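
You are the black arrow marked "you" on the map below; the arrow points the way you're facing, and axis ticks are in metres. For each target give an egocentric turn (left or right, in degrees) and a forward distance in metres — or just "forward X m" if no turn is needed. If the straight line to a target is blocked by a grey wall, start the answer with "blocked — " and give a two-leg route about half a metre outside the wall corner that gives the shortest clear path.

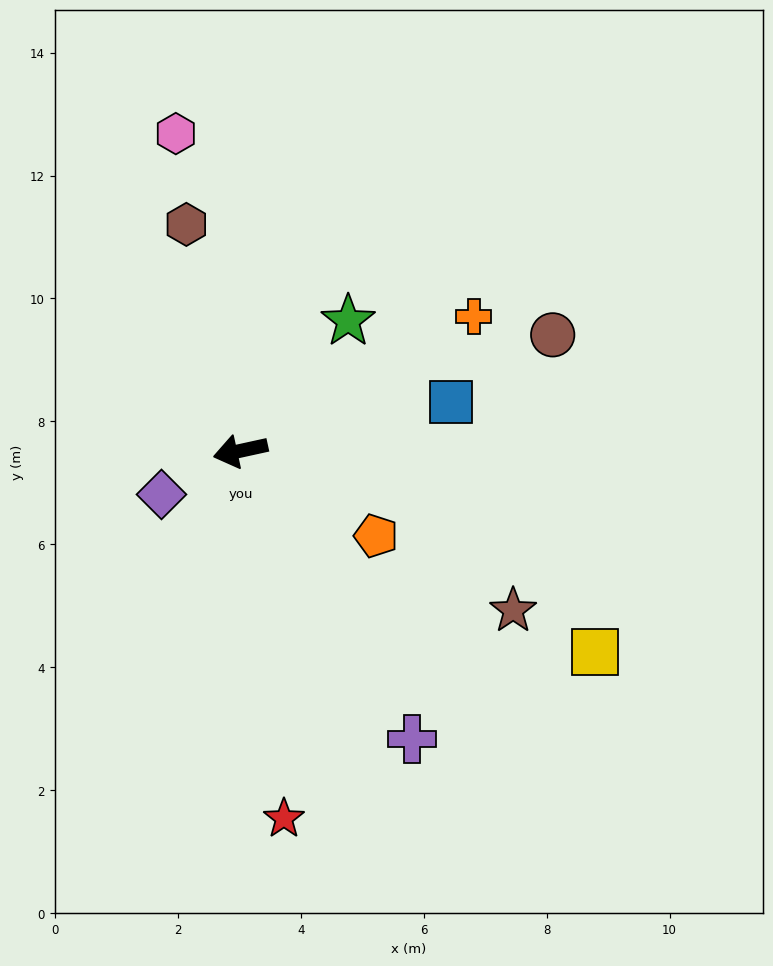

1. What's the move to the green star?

turn right 142°, forward 2.7 m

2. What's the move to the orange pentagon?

turn left 136°, forward 2.6 m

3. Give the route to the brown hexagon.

turn right 89°, forward 3.8 m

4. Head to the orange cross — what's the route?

turn right 162°, forward 4.4 m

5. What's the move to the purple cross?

turn left 108°, forward 5.5 m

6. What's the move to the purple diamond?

turn left 17°, forward 1.5 m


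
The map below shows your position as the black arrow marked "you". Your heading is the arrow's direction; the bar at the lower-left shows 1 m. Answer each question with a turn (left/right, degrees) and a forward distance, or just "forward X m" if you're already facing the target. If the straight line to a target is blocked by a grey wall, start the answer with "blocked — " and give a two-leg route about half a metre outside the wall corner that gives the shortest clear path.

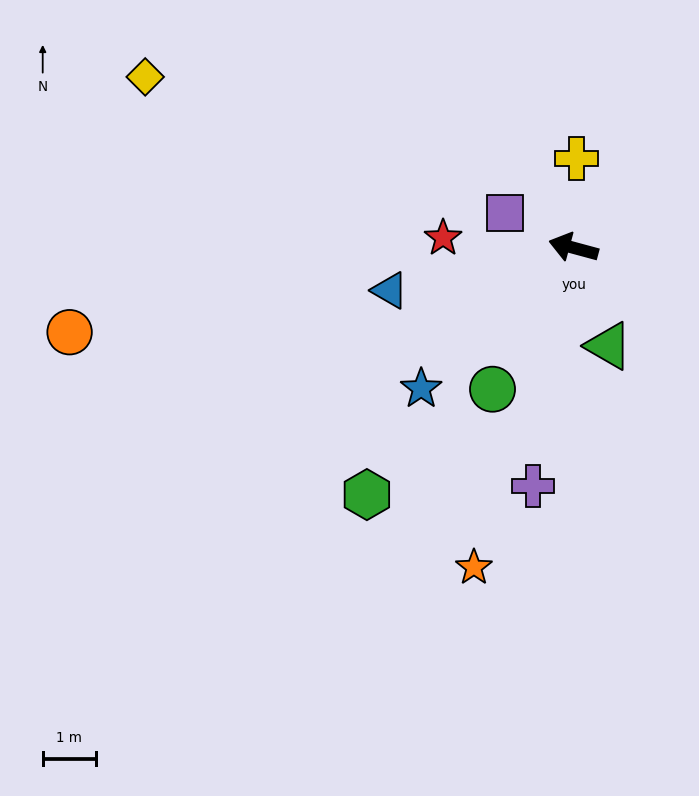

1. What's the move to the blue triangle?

turn left 28°, forward 3.5 m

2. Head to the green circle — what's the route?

turn left 75°, forward 3.1 m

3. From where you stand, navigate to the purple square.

turn right 12°, forward 1.4 m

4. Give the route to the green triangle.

turn left 125°, forward 2.0 m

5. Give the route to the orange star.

turn left 88°, forward 6.3 m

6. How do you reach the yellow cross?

turn right 77°, forward 1.7 m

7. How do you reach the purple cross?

turn left 95°, forward 4.5 m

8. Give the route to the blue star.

turn left 58°, forward 3.9 m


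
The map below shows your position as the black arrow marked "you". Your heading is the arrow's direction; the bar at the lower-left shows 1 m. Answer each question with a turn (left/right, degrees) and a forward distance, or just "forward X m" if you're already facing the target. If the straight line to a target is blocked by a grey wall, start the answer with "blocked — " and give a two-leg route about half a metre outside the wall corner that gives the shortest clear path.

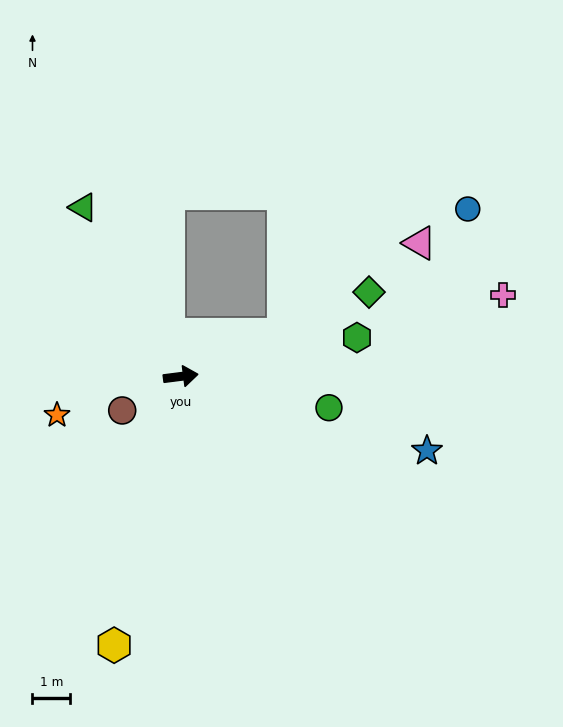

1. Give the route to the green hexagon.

turn left 5°, forward 4.8 m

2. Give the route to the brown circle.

turn right 157°, forward 1.8 m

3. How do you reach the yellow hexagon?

turn right 111°, forward 7.3 m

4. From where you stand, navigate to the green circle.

turn right 19°, forward 4.0 m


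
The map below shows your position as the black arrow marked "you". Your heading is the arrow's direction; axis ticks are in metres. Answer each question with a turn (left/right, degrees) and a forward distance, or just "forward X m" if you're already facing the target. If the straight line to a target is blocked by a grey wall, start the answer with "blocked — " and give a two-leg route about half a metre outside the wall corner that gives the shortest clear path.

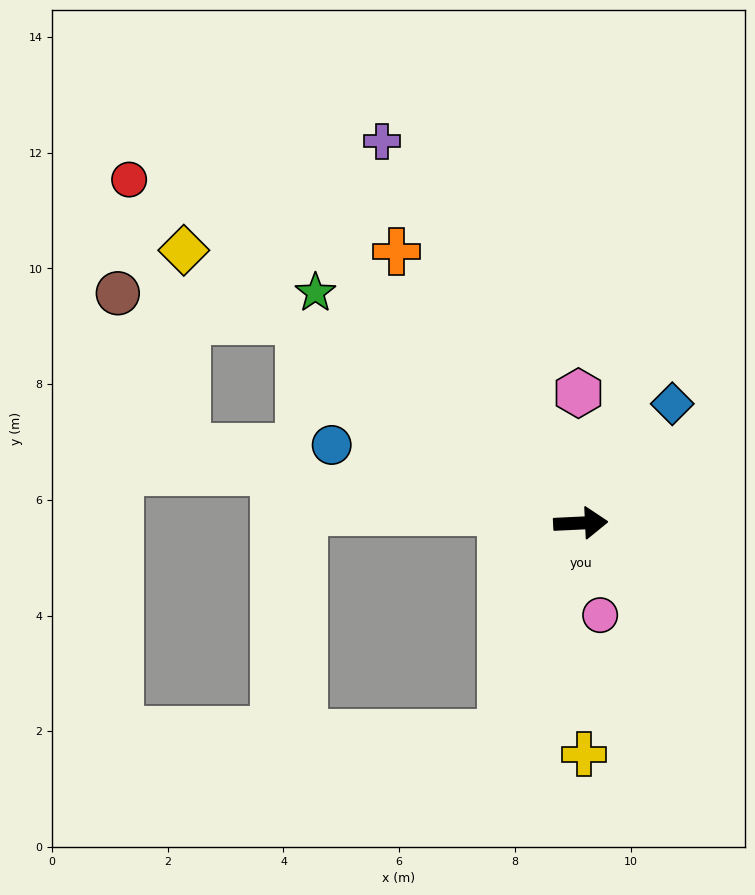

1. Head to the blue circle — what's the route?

turn left 160°, forward 4.5 m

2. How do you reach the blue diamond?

turn left 50°, forward 2.6 m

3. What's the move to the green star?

turn left 136°, forward 6.1 m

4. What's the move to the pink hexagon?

turn left 88°, forward 2.2 m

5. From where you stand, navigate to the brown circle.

blocked — turn left 141°, forward 6.0 m, then turn left 28°, forward 3.2 m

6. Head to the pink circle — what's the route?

turn right 81°, forward 1.6 m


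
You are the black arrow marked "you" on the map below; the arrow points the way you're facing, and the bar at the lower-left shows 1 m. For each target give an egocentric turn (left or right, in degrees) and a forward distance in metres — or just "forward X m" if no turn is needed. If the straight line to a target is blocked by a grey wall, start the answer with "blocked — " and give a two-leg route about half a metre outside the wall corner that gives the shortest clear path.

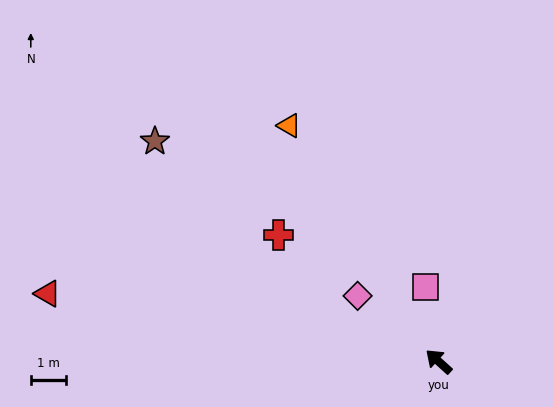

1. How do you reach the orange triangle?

turn right 16°, forward 7.9 m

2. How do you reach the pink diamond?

turn left 3°, forward 2.9 m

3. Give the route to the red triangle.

turn left 32°, forward 11.2 m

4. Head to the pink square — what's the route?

turn right 38°, forward 2.1 m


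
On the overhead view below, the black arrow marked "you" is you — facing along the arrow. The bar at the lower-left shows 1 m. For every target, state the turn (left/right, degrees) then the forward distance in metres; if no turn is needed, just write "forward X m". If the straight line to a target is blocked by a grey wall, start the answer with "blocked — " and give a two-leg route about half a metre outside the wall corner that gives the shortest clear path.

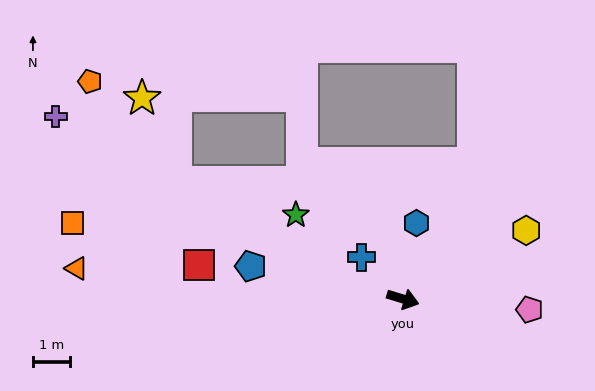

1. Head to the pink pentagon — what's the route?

turn left 12°, forward 3.4 m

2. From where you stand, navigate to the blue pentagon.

turn right 175°, forward 4.1 m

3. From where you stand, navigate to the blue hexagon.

turn left 97°, forward 2.1 m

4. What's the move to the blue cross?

turn left 152°, forward 1.6 m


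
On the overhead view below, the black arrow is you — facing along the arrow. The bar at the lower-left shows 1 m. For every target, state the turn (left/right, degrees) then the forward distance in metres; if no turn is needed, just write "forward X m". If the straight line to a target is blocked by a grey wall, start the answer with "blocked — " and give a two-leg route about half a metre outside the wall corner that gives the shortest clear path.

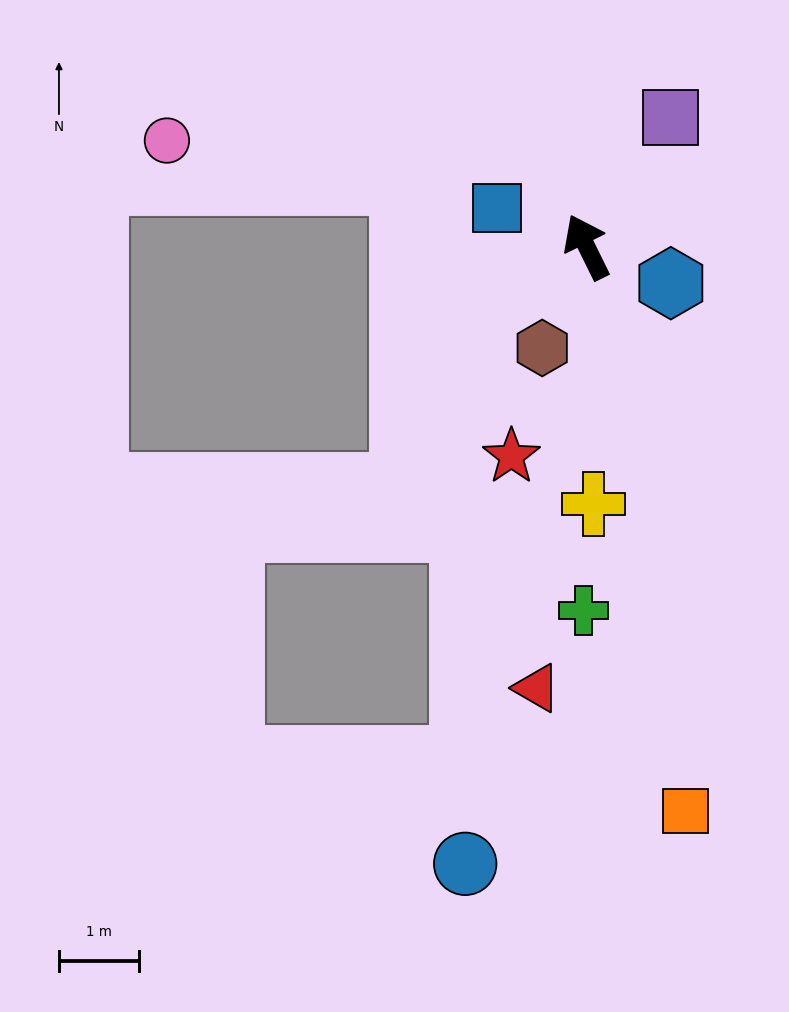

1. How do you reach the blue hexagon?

turn right 140°, forward 1.1 m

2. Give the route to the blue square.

turn left 40°, forward 1.2 m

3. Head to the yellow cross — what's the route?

turn left 155°, forward 3.2 m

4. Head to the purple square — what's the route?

turn right 59°, forward 1.9 m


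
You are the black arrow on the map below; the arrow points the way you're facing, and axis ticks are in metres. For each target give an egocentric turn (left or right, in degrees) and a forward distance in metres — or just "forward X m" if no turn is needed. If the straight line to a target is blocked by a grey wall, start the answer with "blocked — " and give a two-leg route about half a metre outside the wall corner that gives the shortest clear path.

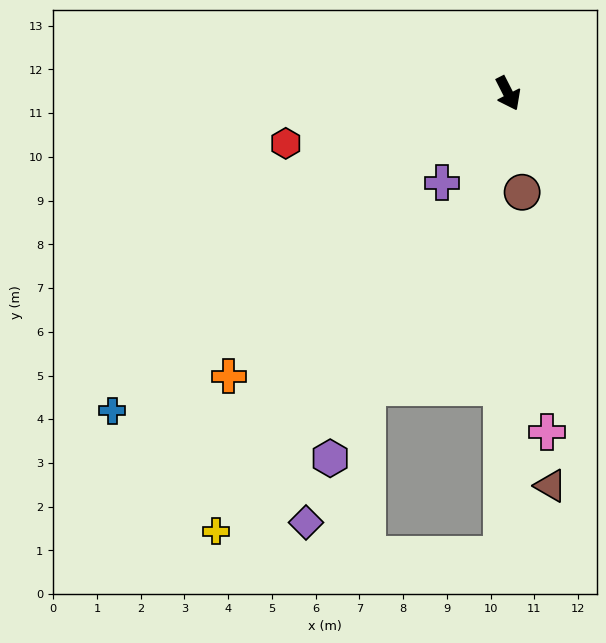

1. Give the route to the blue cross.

turn right 78°, forward 11.6 m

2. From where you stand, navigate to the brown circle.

turn right 19°, forward 2.3 m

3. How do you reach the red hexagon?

turn right 104°, forward 5.2 m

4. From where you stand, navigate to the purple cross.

turn right 63°, forward 2.5 m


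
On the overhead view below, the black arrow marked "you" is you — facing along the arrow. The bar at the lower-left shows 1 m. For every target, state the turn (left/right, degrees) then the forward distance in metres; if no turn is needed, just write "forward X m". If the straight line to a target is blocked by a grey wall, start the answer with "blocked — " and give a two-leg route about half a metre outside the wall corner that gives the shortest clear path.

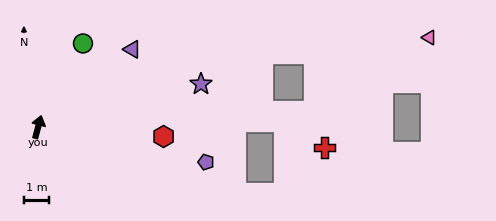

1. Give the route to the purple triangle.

turn right 35°, forward 4.9 m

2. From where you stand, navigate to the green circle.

turn right 13°, forward 3.8 m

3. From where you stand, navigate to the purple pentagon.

turn right 87°, forward 6.9 m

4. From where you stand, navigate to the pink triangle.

blocked — turn right 72°, forward 11.1 m, then turn left 30°, forward 5.5 m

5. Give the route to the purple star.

turn right 60°, forward 6.8 m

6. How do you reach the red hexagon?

turn right 79°, forward 5.1 m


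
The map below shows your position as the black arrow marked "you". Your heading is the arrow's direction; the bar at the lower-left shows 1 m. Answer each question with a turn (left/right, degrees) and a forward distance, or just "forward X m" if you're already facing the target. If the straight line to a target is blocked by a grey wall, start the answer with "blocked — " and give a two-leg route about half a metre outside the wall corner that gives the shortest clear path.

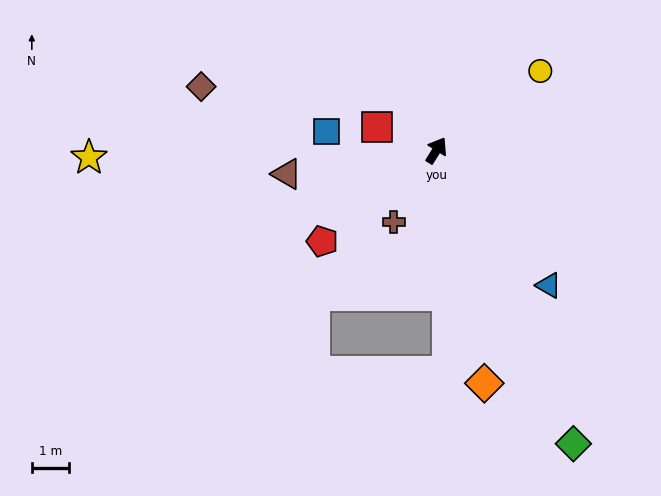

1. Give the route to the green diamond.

turn right 123°, forward 8.7 m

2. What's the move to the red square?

turn left 100°, forward 1.7 m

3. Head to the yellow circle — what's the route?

turn right 21°, forward 3.5 m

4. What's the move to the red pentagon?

turn left 160°, forward 3.9 m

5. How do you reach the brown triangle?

turn left 131°, forward 4.1 m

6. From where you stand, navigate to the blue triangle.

turn right 108°, forward 4.7 m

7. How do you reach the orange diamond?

turn right 136°, forward 6.4 m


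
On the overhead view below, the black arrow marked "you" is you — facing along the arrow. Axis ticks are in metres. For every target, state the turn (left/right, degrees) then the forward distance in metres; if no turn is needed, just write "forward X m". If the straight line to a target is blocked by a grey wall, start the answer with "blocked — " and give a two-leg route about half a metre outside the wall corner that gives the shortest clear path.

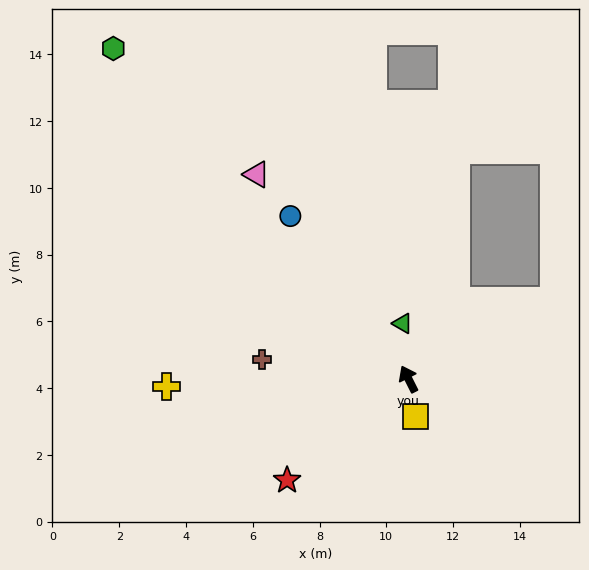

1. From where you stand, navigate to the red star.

turn left 103°, forward 4.7 m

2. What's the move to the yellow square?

turn left 164°, forward 1.1 m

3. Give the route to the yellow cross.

turn left 65°, forward 7.3 m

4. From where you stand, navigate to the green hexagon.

turn left 15°, forward 13.3 m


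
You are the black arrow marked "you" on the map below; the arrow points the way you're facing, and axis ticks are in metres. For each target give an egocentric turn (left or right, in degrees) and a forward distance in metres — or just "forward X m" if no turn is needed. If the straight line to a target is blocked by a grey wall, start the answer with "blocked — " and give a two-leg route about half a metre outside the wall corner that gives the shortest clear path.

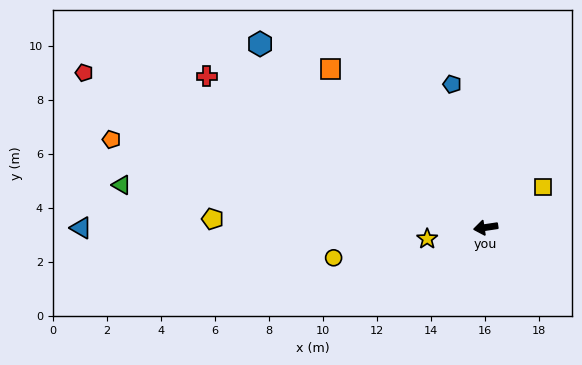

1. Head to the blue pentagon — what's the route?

turn right 85°, forward 5.4 m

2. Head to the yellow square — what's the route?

turn right 153°, forward 2.6 m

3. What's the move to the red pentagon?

turn right 30°, forward 15.9 m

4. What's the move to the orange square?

turn right 54°, forward 8.2 m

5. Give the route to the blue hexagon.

turn right 48°, forward 10.8 m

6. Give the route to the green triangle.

turn right 15°, forward 13.6 m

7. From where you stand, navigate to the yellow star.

turn left 2°, forward 2.2 m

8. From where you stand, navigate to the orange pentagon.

turn right 22°, forward 14.2 m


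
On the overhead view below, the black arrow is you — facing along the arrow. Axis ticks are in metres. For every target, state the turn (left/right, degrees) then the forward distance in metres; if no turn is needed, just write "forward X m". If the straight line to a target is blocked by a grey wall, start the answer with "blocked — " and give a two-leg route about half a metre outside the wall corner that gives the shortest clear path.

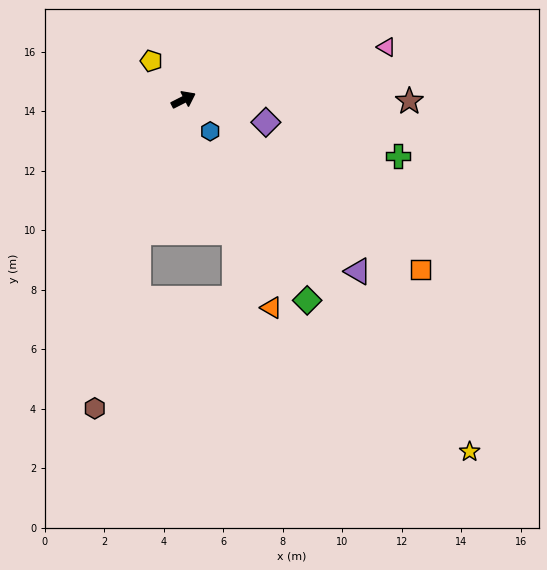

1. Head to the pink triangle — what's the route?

turn right 12°, forward 7.1 m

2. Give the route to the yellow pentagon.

turn left 103°, forward 1.7 m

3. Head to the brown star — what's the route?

turn right 27°, forward 7.6 m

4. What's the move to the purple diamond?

turn right 42°, forward 2.9 m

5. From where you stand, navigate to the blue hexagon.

turn right 77°, forward 1.4 m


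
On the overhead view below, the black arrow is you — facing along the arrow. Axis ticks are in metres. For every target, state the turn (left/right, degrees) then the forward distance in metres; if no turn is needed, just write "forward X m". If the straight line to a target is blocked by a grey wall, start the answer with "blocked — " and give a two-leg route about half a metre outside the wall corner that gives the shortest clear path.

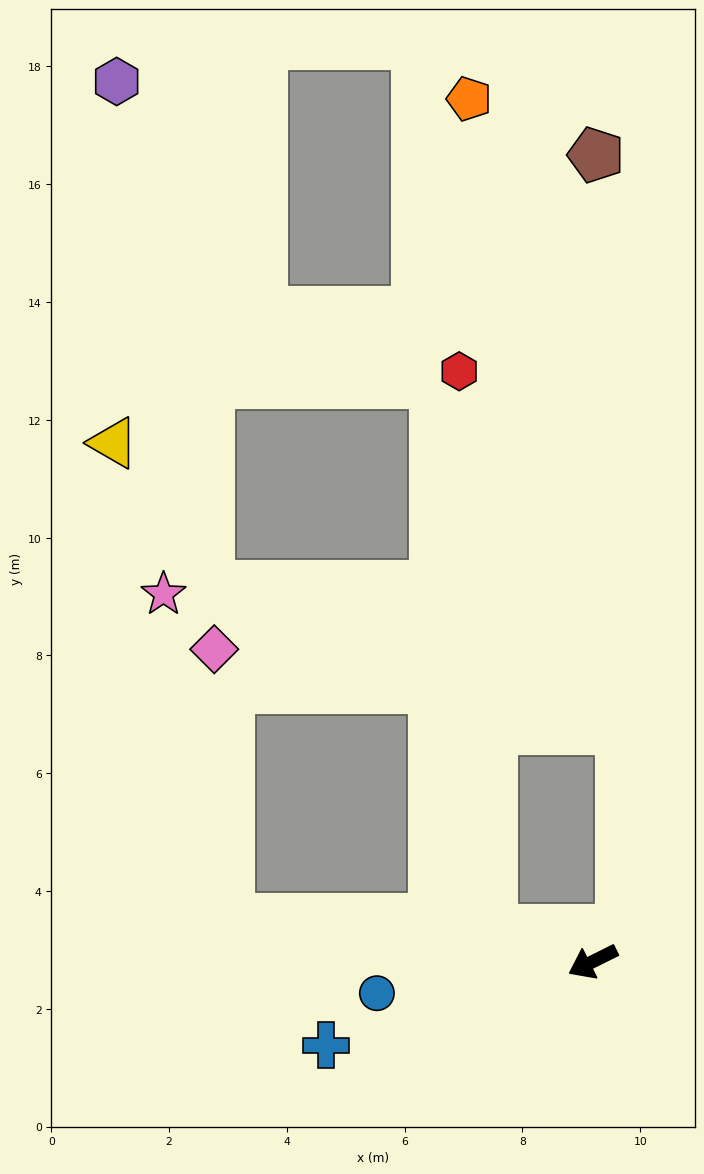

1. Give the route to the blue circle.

turn right 18°, forward 3.7 m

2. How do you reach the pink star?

blocked — turn right 33°, forward 6.2 m, then turn right 72°, forward 5.6 m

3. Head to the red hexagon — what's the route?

blocked — turn right 44°, forward 1.8 m, then turn right 69°, forward 9.5 m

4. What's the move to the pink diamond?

blocked — turn right 33°, forward 6.2 m, then turn right 80°, forward 4.6 m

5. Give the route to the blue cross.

turn right 9°, forward 4.8 m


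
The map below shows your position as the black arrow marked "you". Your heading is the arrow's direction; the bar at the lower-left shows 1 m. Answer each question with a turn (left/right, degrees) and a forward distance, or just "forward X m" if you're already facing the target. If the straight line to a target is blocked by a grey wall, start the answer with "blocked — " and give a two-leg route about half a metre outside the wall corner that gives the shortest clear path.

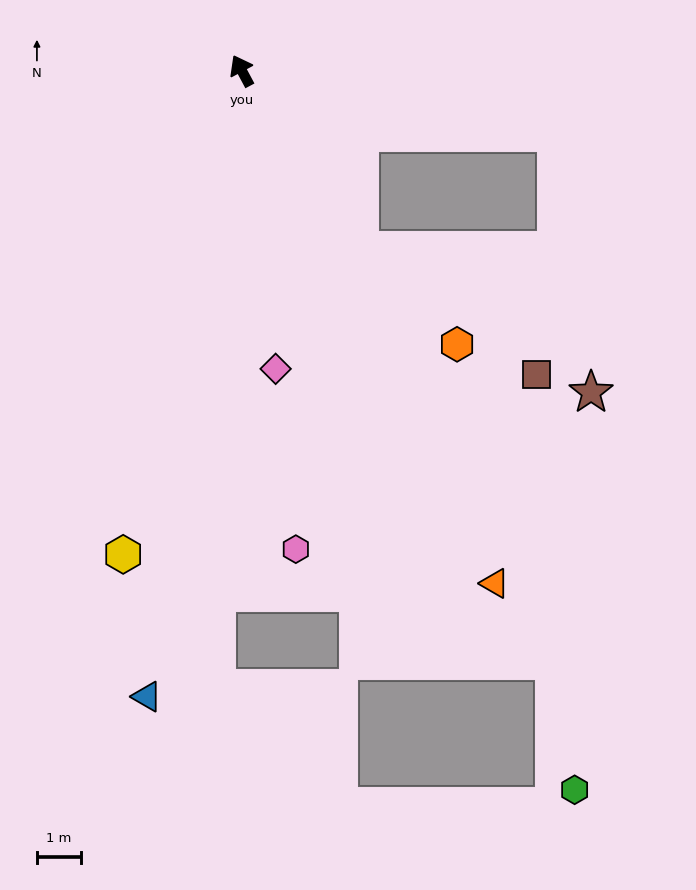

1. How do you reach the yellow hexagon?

turn left 138°, forward 11.3 m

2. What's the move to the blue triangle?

turn left 143°, forward 14.4 m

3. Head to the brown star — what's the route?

blocked — turn right 129°, forward 7.3 m, then turn right 71°, forward 5.9 m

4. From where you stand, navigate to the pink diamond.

turn left 158°, forward 6.8 m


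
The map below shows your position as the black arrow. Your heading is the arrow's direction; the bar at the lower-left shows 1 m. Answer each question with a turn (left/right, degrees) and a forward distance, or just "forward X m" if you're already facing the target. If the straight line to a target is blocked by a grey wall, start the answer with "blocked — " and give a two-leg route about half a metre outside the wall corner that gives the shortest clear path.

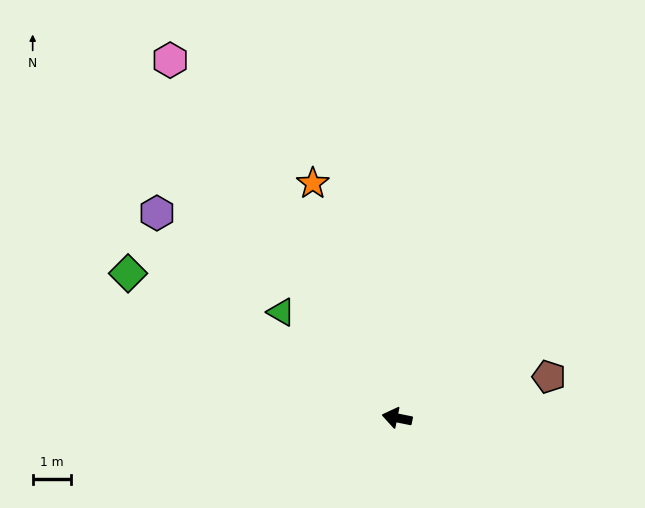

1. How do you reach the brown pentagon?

turn right 153°, forward 4.1 m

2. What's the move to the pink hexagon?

turn right 46°, forward 11.1 m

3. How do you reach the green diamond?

turn right 17°, forward 8.0 m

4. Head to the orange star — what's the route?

turn right 59°, forward 6.5 m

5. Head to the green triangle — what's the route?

turn right 31°, forward 4.1 m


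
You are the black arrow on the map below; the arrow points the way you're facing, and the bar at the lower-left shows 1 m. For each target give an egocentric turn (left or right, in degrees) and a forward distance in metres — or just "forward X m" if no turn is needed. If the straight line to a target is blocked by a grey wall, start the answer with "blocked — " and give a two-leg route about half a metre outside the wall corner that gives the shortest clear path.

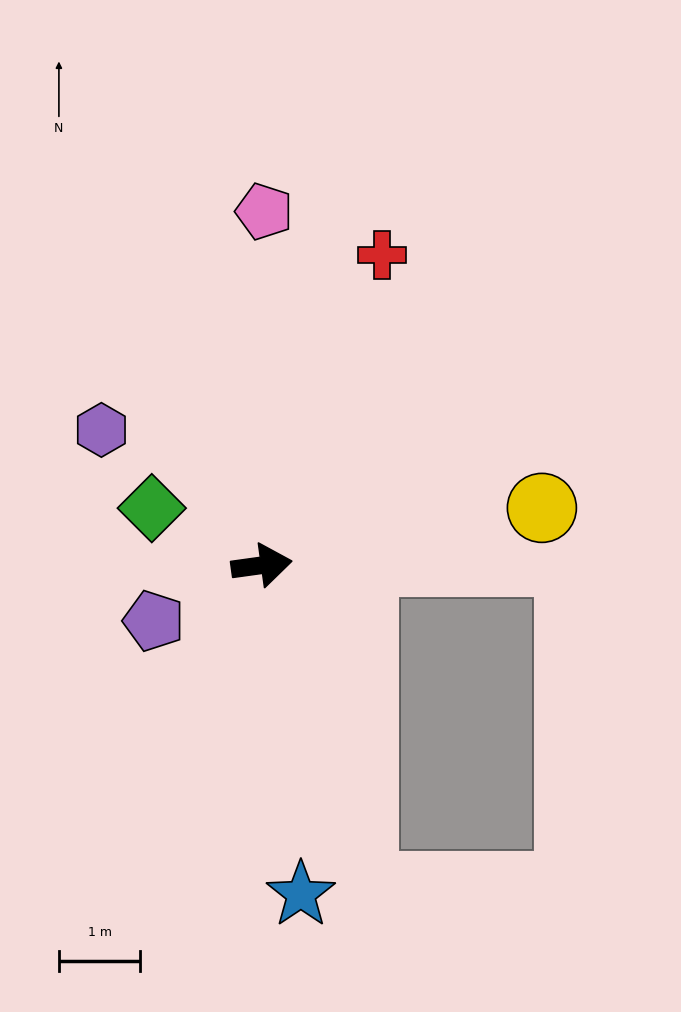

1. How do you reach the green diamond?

turn left 145°, forward 1.5 m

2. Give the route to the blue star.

turn right 91°, forward 4.1 m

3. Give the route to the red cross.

turn left 61°, forward 4.1 m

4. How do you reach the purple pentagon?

turn right 161°, forward 1.5 m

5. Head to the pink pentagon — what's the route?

turn left 82°, forward 4.3 m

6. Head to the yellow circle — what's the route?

turn left 4°, forward 3.5 m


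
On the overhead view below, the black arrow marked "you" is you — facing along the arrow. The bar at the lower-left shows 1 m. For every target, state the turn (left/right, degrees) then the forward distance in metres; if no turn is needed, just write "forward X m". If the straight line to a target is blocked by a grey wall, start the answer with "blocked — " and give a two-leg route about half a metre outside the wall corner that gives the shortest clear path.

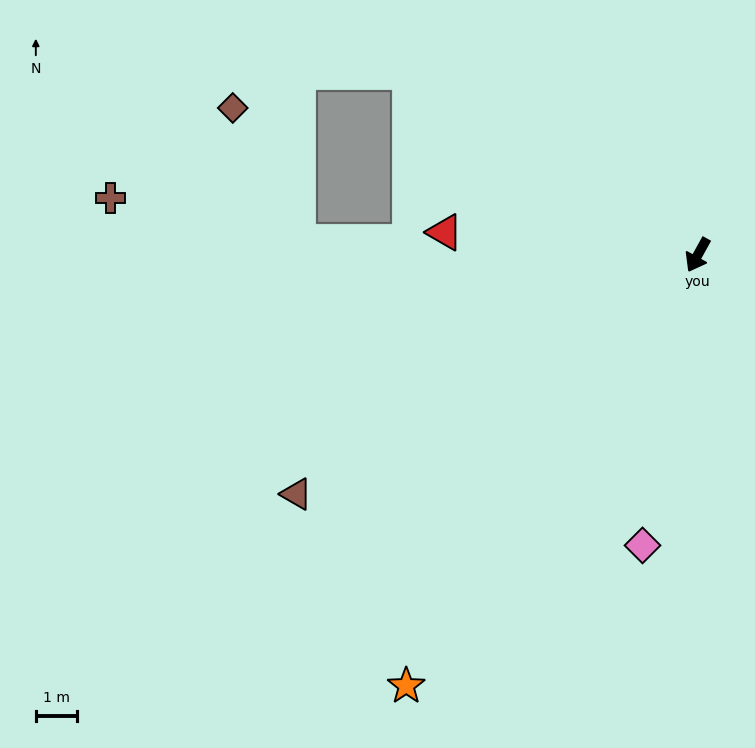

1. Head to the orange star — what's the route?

turn right 5°, forward 12.7 m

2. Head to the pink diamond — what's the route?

turn left 18°, forward 7.2 m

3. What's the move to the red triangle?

turn right 66°, forward 6.2 m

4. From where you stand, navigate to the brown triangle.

turn right 30°, forward 11.4 m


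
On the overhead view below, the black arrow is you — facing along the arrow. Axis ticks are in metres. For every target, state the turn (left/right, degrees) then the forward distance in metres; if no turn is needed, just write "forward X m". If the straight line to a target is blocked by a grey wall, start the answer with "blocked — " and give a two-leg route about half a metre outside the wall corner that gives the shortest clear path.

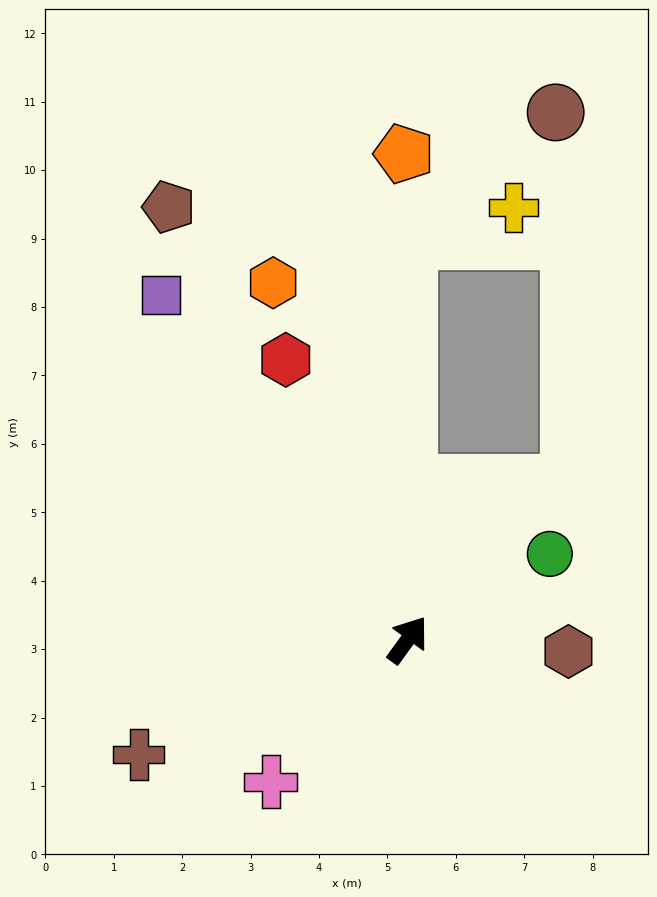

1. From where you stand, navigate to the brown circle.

blocked — turn left 36°, forward 5.8 m, then turn right 49°, forward 2.9 m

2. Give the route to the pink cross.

turn left 172°, forward 2.9 m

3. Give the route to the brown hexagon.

turn right 58°, forward 2.4 m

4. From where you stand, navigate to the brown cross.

turn left 149°, forward 4.3 m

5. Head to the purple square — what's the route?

turn left 72°, forward 6.2 m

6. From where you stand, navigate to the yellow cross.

blocked — turn left 36°, forward 5.8 m, then turn right 73°, forward 1.6 m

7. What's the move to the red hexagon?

turn left 59°, forward 4.5 m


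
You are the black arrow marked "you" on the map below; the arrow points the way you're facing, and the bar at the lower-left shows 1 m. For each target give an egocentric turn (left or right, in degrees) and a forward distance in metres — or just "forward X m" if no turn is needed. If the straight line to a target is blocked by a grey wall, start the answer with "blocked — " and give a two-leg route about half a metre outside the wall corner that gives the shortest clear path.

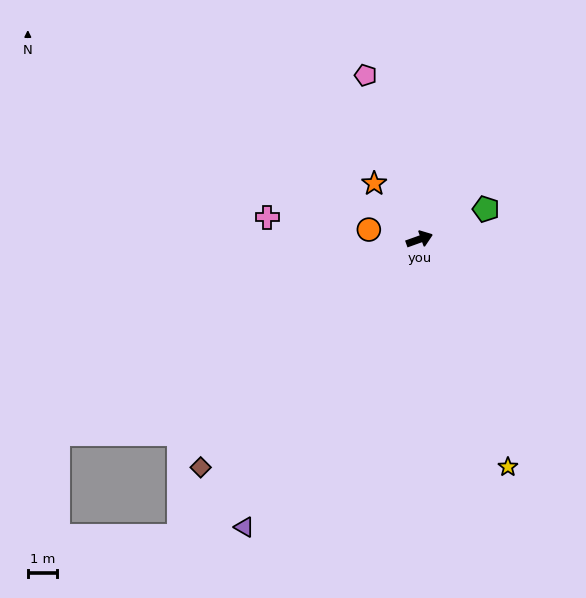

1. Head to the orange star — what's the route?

turn left 109°, forward 2.5 m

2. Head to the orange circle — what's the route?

turn left 149°, forward 1.8 m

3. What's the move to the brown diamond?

turn right 154°, forward 10.9 m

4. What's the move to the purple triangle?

turn right 141°, forward 11.6 m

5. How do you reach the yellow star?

turn right 88°, forward 8.4 m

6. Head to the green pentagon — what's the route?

turn left 5°, forward 2.5 m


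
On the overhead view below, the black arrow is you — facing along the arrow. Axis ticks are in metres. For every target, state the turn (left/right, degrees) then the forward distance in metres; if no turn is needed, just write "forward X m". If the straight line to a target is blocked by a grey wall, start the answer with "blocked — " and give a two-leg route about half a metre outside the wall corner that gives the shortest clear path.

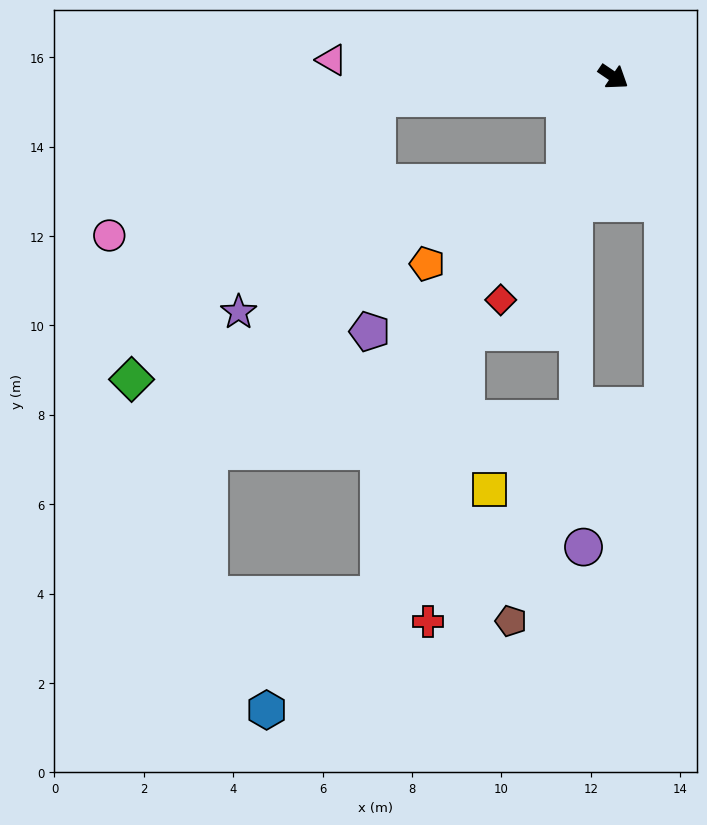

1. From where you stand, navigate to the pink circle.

blocked — turn right 141°, forward 5.3 m, then turn left 22°, forward 6.7 m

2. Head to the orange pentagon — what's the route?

blocked — turn right 80°, forward 2.6 m, then turn right 35°, forward 3.6 m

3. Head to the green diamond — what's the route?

blocked — turn right 141°, forward 5.3 m, then turn left 44°, forward 8.4 m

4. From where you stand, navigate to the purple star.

blocked — turn right 141°, forward 5.3 m, then turn left 52°, forward 5.7 m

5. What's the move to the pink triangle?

turn right 149°, forward 6.3 m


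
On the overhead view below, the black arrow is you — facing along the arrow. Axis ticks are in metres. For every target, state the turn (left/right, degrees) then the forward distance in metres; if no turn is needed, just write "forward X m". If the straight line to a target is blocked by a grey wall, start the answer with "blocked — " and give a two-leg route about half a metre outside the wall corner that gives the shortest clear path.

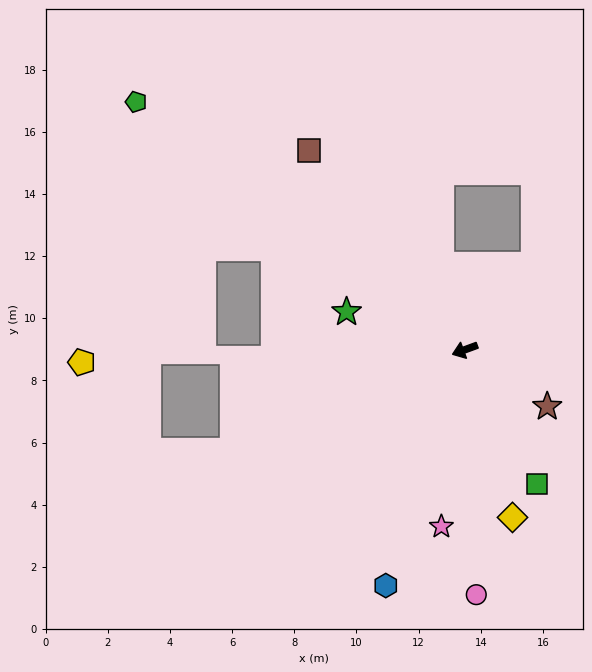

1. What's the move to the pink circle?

turn left 72°, forward 7.9 m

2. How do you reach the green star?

turn right 38°, forward 4.0 m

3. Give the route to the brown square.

turn right 72°, forward 8.1 m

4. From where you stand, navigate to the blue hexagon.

turn left 51°, forward 8.0 m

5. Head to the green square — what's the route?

turn left 98°, forward 4.9 m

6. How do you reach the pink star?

turn left 62°, forward 5.7 m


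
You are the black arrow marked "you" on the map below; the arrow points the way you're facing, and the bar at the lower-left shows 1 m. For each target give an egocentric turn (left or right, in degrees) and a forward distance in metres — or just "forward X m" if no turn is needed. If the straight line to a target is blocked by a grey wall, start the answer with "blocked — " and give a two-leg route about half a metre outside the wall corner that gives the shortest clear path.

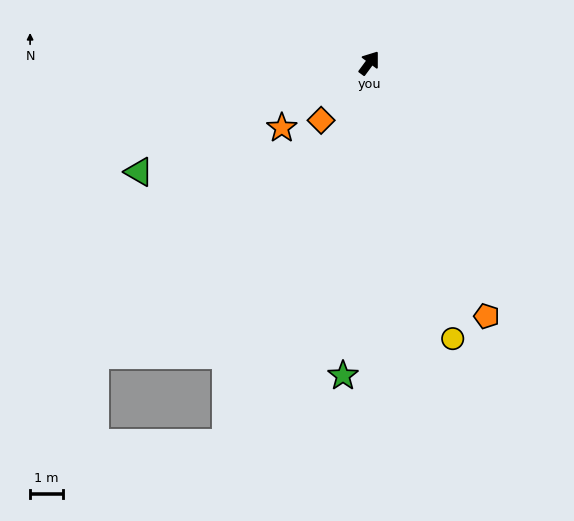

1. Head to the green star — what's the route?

turn right 148°, forward 9.4 m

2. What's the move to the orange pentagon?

turn right 119°, forward 8.4 m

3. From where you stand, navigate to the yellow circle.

turn right 127°, forward 8.7 m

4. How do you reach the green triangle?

turn left 152°, forward 7.7 m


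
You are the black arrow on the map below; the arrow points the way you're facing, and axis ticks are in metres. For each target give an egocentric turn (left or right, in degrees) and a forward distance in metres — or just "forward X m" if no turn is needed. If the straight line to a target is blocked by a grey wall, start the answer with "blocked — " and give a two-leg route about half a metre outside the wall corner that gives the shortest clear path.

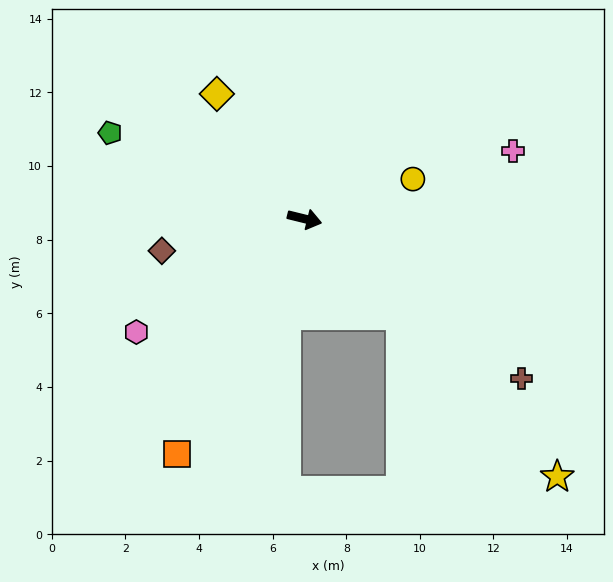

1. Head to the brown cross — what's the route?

turn right 23°, forward 7.3 m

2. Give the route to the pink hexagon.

turn right 132°, forward 5.5 m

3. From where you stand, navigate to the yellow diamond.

turn left 139°, forward 4.1 m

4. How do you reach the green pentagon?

turn left 170°, forward 5.8 m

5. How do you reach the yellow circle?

turn left 34°, forward 3.1 m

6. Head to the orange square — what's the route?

turn right 105°, forward 7.3 m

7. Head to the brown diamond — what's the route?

turn right 154°, forward 4.0 m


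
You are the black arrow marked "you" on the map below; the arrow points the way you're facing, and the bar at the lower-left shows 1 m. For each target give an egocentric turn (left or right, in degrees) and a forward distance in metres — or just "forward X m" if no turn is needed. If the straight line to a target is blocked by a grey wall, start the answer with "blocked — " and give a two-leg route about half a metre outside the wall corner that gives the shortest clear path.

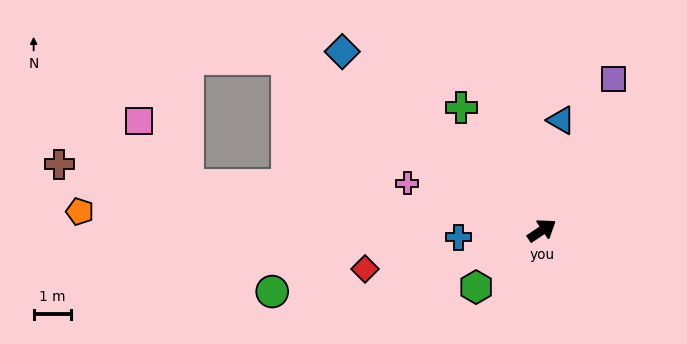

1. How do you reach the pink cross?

turn left 127°, forward 3.8 m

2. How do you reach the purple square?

turn left 31°, forward 4.4 m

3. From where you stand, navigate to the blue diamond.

turn left 104°, forward 7.1 m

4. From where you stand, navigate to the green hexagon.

turn right 173°, forward 2.3 m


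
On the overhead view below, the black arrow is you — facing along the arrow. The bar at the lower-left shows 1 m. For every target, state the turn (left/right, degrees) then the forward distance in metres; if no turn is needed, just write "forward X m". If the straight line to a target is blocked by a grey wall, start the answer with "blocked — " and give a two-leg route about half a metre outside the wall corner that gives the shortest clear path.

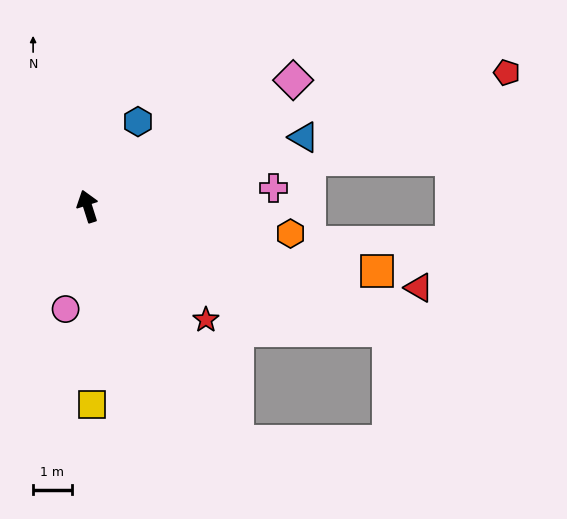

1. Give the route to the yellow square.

turn left 164°, forward 5.1 m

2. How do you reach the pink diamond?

turn right 76°, forward 6.3 m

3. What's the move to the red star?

turn right 151°, forward 4.2 m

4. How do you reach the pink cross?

turn right 102°, forward 4.8 m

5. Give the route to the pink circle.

turn left 150°, forward 2.7 m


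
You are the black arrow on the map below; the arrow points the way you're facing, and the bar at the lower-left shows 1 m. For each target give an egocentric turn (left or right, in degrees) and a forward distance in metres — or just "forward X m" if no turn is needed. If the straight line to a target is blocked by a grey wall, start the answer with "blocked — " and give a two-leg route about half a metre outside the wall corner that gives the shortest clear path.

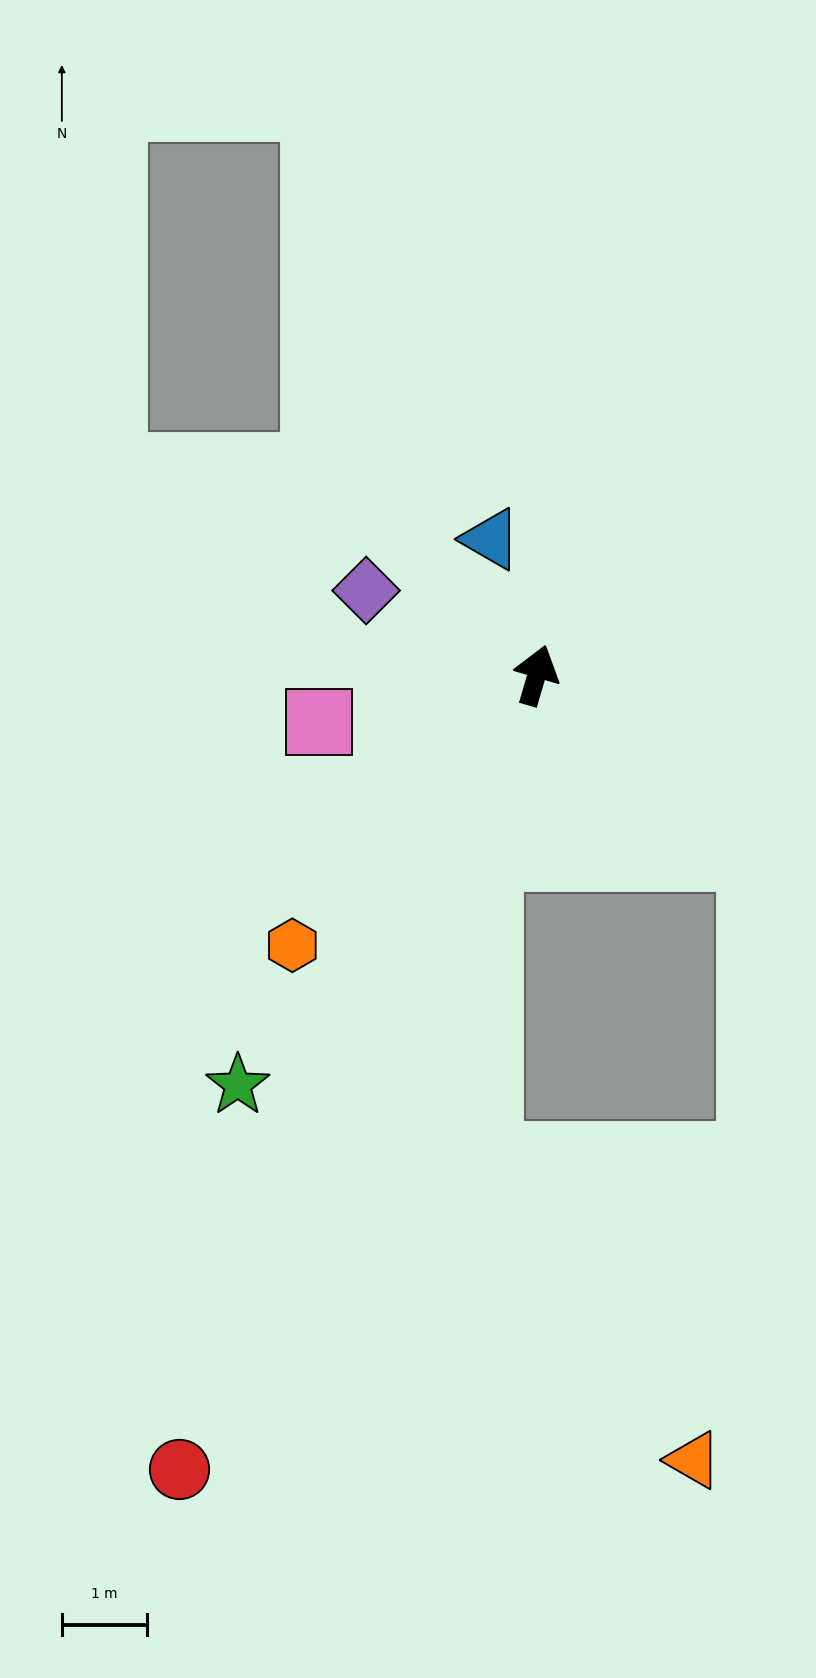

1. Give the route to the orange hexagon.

turn left 154°, forward 4.3 m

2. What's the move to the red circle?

turn left 172°, forward 10.3 m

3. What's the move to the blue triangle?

turn left 35°, forward 1.7 m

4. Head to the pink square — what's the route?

turn left 119°, forward 2.6 m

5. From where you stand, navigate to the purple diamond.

turn left 80°, forward 2.2 m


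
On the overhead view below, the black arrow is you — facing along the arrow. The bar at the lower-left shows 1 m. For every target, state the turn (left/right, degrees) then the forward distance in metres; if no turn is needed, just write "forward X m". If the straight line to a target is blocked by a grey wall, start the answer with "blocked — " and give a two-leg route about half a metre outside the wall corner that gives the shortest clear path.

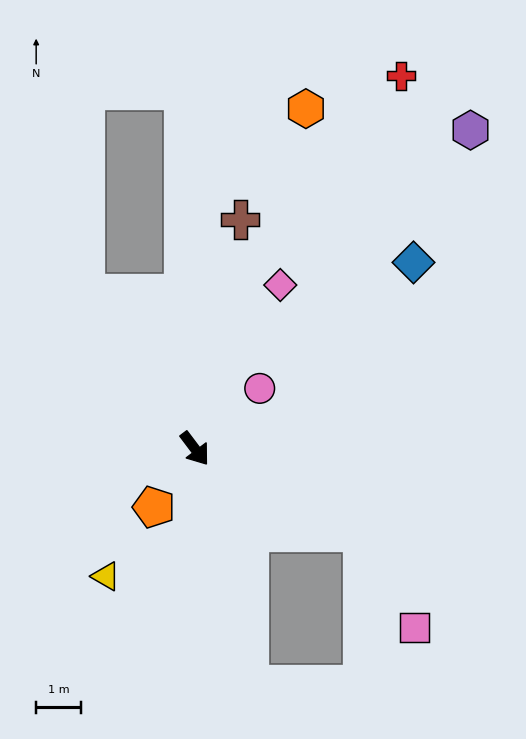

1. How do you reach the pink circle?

turn left 96°, forward 2.0 m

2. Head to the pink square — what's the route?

blocked — turn left 26°, forward 4.1 m, then turn right 34°, forward 2.4 m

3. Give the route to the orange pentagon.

turn right 72°, forward 1.6 m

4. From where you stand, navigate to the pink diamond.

turn left 115°, forward 4.1 m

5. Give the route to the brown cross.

turn left 132°, forward 5.2 m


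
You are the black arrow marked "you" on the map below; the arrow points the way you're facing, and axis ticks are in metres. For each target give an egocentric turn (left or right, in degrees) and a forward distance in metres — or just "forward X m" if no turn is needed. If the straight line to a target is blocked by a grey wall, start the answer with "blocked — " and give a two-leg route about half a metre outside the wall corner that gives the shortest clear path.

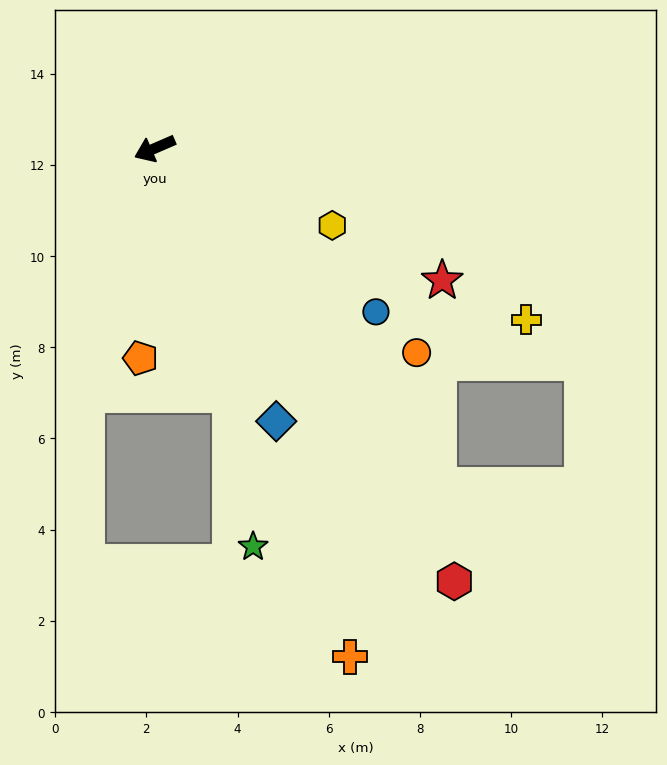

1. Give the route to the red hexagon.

turn left 101°, forward 11.5 m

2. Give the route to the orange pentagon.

turn left 63°, forward 4.6 m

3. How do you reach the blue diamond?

turn left 91°, forward 6.5 m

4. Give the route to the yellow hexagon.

turn left 133°, forward 4.2 m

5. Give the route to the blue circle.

turn left 120°, forward 6.0 m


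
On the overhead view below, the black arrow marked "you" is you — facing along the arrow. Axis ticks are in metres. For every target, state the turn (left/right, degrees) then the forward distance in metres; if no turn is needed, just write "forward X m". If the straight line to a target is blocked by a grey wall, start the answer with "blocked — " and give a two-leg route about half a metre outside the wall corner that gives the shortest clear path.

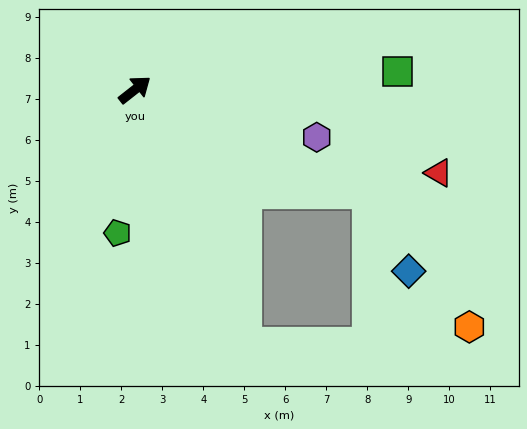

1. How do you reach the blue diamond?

blocked — turn right 62°, forward 6.2 m, then turn right 40°, forward 2.2 m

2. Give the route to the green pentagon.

turn right 135°, forward 3.5 m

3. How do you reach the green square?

turn right 34°, forward 6.4 m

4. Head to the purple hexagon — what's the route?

turn right 53°, forward 4.6 m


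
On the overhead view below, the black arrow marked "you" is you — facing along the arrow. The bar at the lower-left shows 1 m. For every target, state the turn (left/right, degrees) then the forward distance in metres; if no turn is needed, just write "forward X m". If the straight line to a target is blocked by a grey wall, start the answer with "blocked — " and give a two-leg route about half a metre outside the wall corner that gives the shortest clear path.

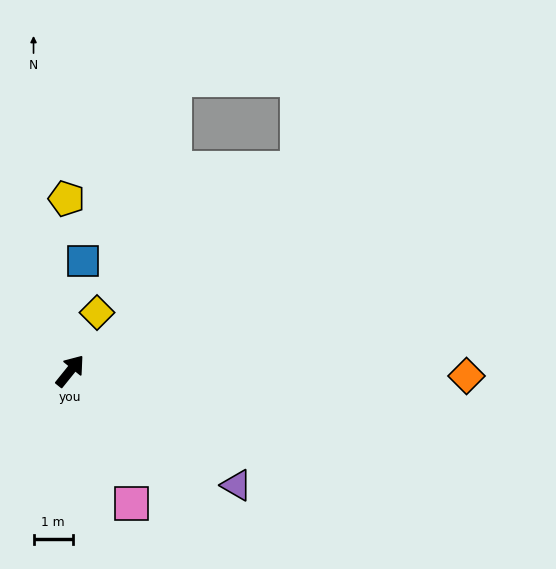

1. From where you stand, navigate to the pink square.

turn right 116°, forward 3.7 m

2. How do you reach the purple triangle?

turn right 86°, forward 5.1 m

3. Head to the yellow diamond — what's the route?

turn left 14°, forward 1.6 m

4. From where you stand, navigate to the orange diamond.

turn right 52°, forward 10.0 m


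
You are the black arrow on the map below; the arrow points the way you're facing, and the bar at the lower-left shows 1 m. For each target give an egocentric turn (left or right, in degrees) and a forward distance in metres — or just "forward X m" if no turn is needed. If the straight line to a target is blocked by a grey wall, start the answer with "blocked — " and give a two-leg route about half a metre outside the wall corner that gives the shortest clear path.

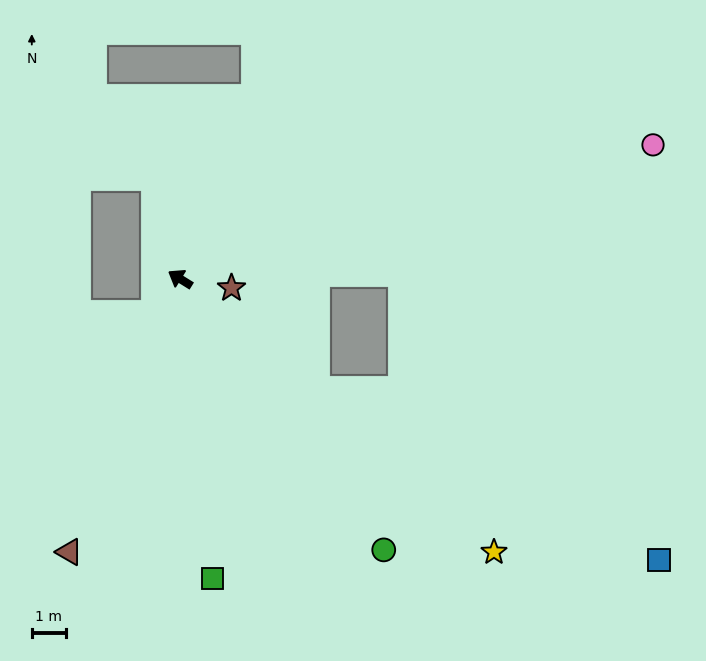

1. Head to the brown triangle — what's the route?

turn left 100°, forward 8.6 m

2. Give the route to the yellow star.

turn left 171°, forward 12.1 m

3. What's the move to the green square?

turn left 128°, forward 8.8 m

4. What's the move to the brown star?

turn right 158°, forward 1.5 m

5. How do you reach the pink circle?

turn right 132°, forward 14.3 m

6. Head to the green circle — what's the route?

turn left 159°, forward 9.9 m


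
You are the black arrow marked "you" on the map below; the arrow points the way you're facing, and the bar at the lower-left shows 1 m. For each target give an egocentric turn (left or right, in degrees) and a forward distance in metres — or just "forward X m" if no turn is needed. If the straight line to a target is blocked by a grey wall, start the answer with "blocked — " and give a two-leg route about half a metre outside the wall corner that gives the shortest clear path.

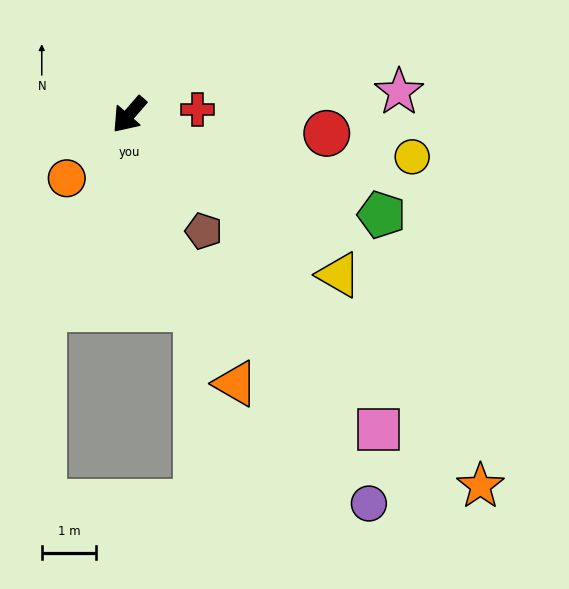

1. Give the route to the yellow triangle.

turn left 94°, forward 4.9 m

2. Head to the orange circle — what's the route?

turn right 3°, forward 1.6 m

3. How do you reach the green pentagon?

turn left 109°, forward 5.0 m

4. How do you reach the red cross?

turn left 135°, forward 1.3 m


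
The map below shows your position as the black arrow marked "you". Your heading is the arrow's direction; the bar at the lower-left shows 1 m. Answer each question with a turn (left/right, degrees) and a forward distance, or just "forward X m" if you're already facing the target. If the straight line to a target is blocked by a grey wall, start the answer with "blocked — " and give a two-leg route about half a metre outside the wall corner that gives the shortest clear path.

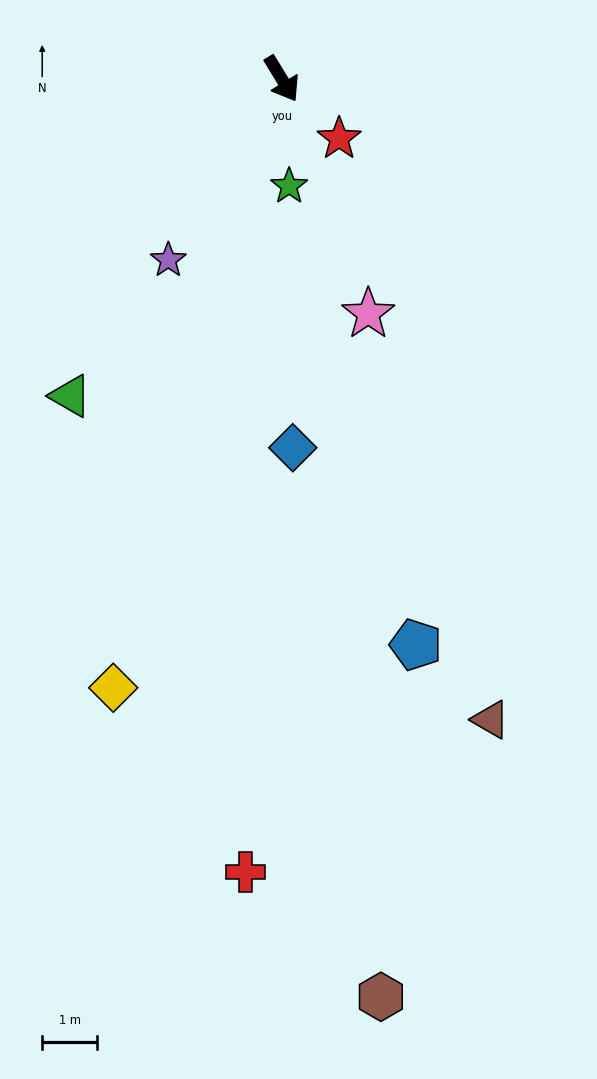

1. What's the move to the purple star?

turn right 64°, forward 3.9 m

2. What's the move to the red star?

turn left 12°, forward 1.5 m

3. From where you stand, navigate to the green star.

turn right 28°, forward 2.0 m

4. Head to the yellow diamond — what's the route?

turn right 47°, forward 11.5 m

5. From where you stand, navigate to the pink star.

turn right 11°, forward 4.6 m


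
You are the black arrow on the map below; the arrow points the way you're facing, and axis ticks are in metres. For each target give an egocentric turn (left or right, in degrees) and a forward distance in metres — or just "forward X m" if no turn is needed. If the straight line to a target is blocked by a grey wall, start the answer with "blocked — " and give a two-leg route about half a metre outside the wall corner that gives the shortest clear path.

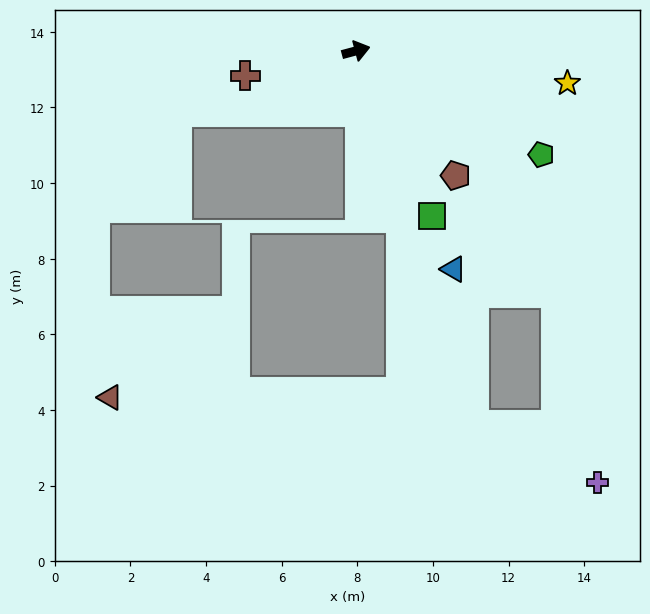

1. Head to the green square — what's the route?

turn right 80°, forward 4.8 m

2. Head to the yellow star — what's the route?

turn right 24°, forward 5.7 m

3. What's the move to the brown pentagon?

turn right 66°, forward 4.2 m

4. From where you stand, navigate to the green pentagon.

turn right 44°, forward 5.6 m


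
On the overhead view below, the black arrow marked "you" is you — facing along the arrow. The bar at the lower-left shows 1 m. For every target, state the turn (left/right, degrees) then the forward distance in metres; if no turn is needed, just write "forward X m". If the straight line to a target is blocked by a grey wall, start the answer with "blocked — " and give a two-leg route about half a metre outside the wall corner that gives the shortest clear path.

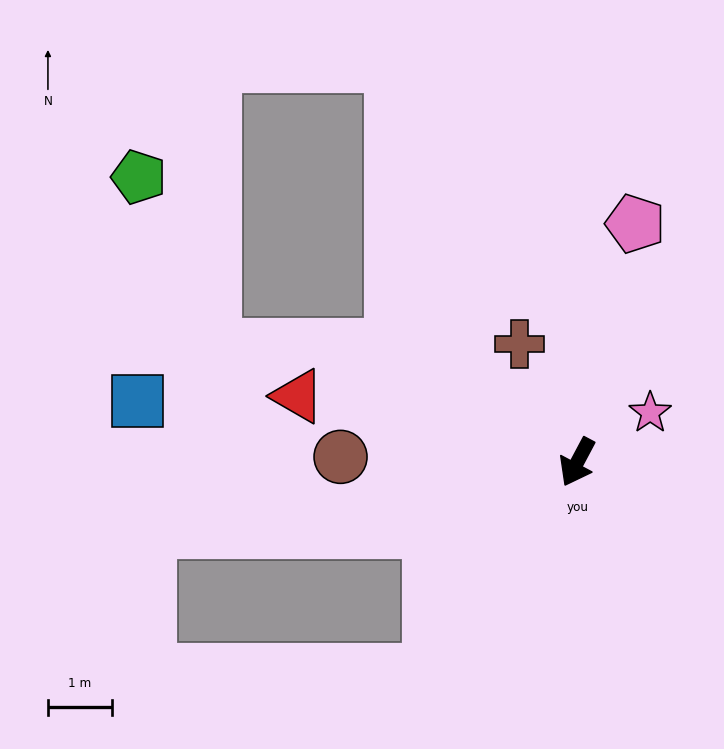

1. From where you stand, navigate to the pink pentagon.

turn right 166°, forward 3.8 m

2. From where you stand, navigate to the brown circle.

turn right 63°, forward 3.7 m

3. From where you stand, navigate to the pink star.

turn left 152°, forward 1.4 m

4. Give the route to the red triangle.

turn right 75°, forward 4.5 m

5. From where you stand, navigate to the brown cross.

turn right 126°, forward 2.1 m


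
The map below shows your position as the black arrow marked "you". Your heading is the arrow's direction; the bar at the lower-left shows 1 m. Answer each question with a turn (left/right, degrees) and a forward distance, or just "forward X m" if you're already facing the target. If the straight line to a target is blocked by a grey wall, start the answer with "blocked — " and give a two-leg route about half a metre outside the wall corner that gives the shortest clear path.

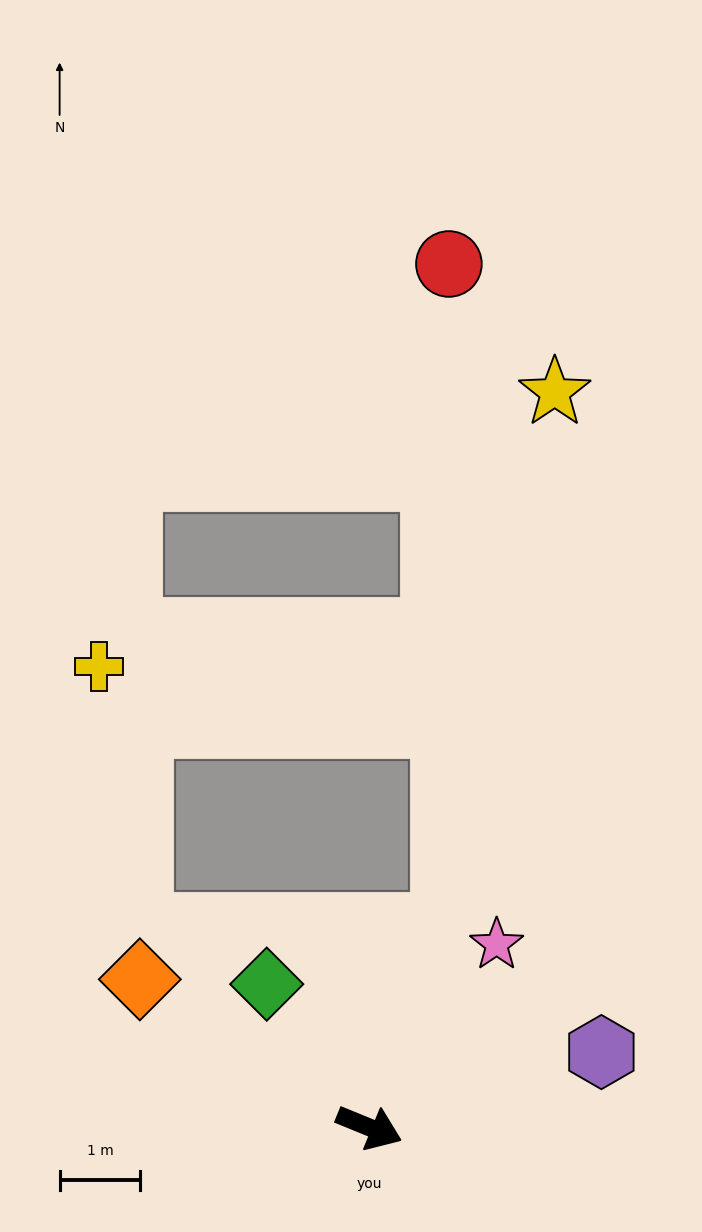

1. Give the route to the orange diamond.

turn left 169°, forward 3.4 m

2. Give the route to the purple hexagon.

turn left 40°, forward 3.0 m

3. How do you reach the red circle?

blocked — turn left 91°, forward 2.6 m, then turn left 21°, forward 8.2 m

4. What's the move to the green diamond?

turn left 148°, forward 2.2 m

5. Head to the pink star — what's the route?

turn left 77°, forward 2.8 m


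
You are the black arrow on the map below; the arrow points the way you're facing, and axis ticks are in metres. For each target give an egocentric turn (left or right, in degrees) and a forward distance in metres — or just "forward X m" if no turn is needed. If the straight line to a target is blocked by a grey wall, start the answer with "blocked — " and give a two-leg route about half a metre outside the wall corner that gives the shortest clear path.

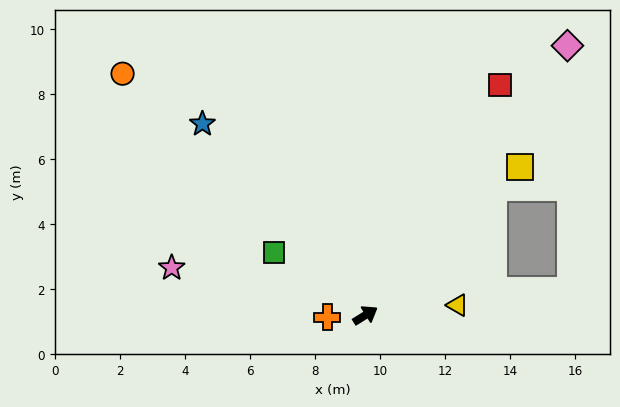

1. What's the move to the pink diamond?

turn left 21°, forward 10.4 m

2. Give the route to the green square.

turn left 114°, forward 3.4 m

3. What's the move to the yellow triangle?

turn right 26°, forward 2.9 m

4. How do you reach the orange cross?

turn left 151°, forward 1.2 m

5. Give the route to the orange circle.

turn left 103°, forward 10.5 m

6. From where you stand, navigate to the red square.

turn left 28°, forward 8.2 m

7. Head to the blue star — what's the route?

turn left 99°, forward 7.7 m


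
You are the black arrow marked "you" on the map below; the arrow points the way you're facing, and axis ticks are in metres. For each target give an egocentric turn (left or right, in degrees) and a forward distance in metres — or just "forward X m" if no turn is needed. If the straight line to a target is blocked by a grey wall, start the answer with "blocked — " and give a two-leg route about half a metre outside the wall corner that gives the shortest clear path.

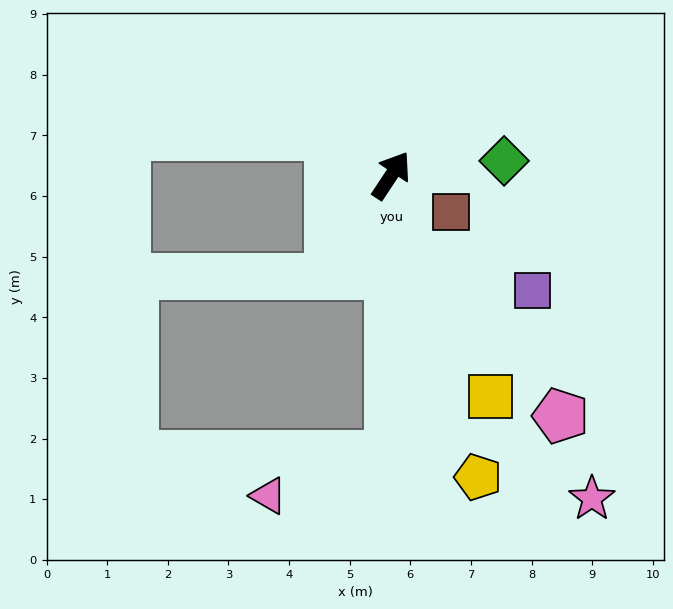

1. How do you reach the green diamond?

turn right 49°, forward 1.9 m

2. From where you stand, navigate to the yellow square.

turn right 122°, forward 4.0 m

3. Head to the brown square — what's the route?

turn right 88°, forward 1.2 m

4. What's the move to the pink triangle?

blocked — turn right 147°, forward 4.6 m, then turn right 72°, forward 2.1 m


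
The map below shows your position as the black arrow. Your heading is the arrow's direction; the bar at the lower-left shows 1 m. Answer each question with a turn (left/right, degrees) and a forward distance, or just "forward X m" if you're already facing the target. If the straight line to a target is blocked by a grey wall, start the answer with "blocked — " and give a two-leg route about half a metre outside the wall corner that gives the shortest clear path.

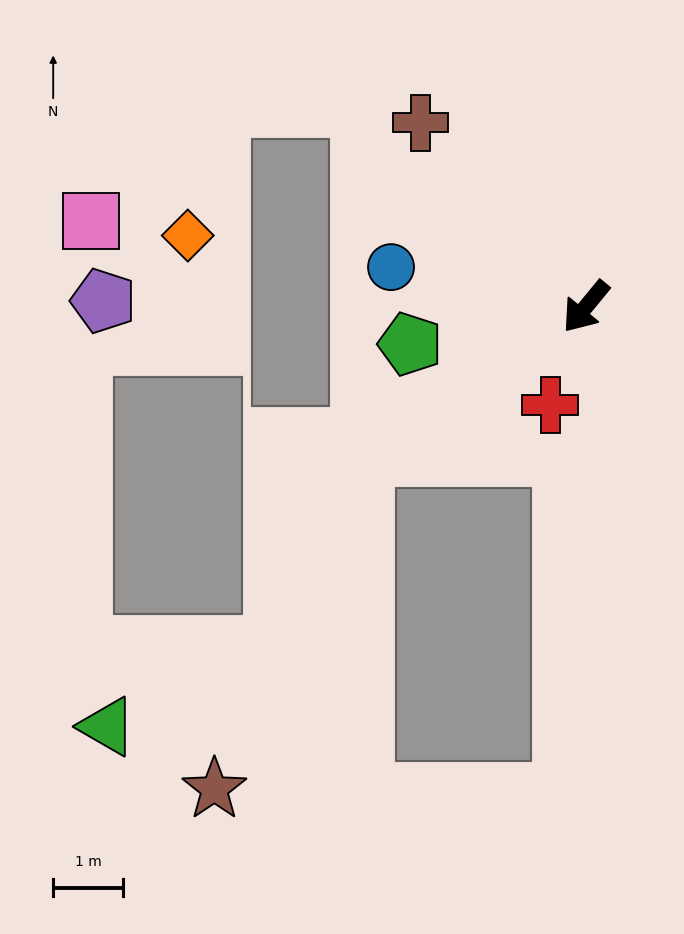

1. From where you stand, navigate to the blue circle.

turn right 62°, forward 2.8 m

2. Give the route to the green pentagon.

turn right 39°, forward 2.6 m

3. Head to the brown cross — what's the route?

turn right 99°, forward 3.5 m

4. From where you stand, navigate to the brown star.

blocked — turn right 16°, forward 3.8 m, then turn left 31°, forward 5.2 m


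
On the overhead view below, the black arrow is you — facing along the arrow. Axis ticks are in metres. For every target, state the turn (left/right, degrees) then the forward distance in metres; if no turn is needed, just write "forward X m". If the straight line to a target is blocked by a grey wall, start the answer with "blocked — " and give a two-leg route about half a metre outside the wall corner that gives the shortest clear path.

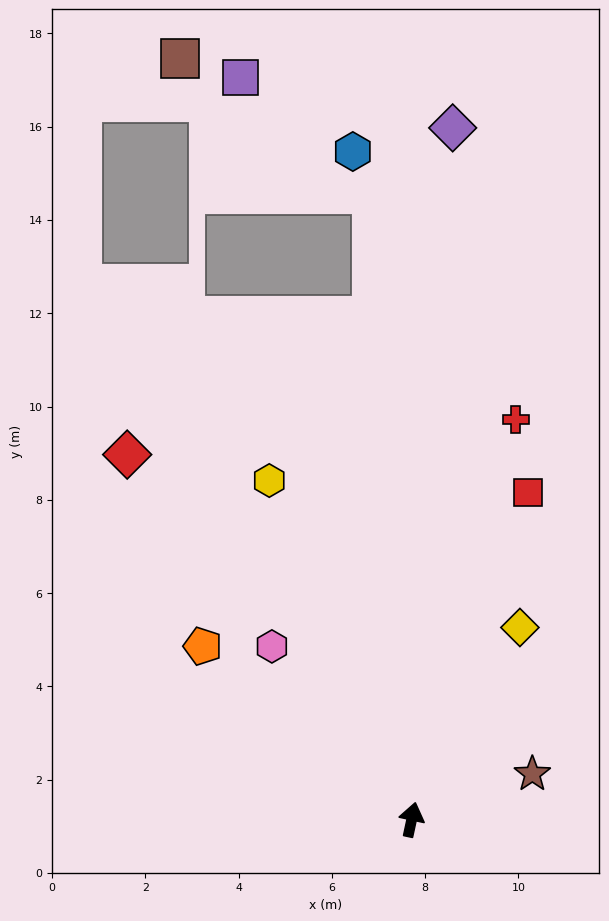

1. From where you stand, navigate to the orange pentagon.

turn left 63°, forward 5.8 m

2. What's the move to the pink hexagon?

turn left 51°, forward 4.8 m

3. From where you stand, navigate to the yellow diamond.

turn right 17°, forward 4.7 m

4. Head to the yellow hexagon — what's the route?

turn left 35°, forward 7.9 m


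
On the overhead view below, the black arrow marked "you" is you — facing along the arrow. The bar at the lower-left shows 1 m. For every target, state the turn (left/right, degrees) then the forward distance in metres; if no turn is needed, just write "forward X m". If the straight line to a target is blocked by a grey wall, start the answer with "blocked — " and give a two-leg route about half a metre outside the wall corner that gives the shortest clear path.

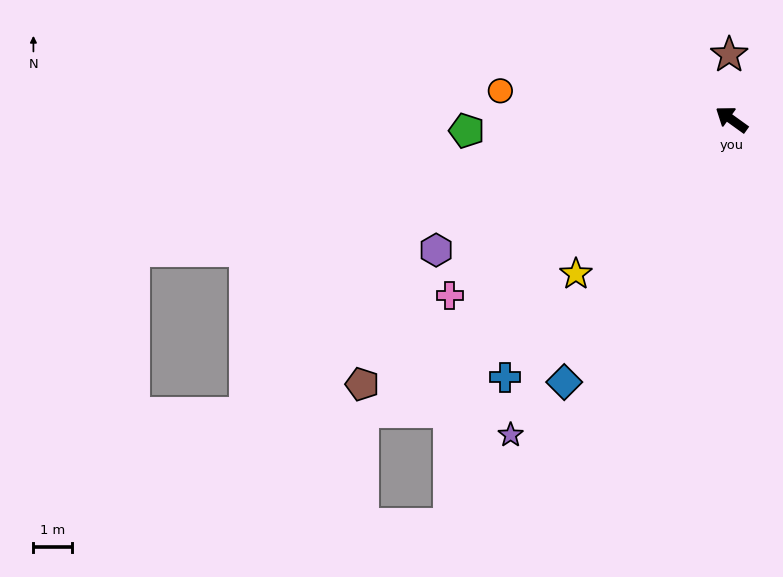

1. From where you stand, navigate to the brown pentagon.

turn left 71°, forward 11.9 m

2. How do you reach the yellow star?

turn left 81°, forward 5.7 m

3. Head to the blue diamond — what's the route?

turn left 93°, forward 8.1 m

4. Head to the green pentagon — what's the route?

turn left 38°, forward 6.9 m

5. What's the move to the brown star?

turn right 52°, forward 1.7 m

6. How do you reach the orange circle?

turn left 29°, forward 6.1 m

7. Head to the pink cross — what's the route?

turn left 68°, forward 8.7 m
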